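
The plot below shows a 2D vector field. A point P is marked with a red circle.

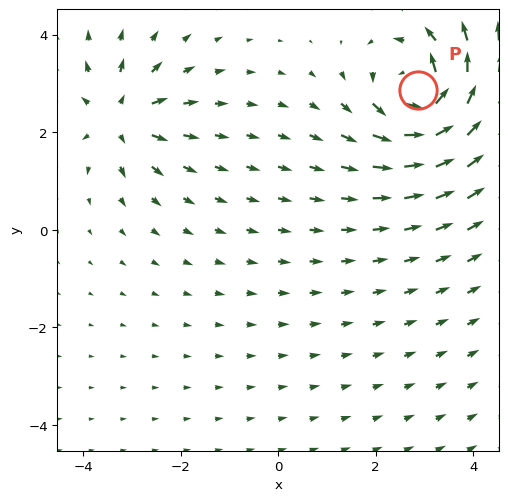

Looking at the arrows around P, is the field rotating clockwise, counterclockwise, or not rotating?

Near P at (2.9, 2.9) the arrows circulate counterclockwise. The curl (z-component) there is about +6; positive curl means counterclockwise rotation.

counterclockwise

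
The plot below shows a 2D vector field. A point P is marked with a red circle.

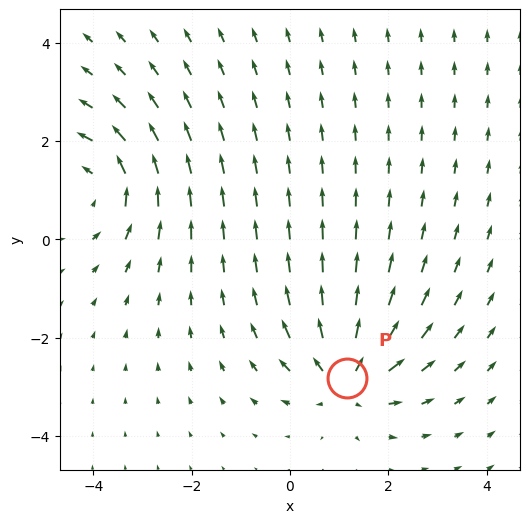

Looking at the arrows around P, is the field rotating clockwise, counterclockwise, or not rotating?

Near P at (1.2, -2.8) the arrows show no circulation. The curl there is ≈0.

not rotating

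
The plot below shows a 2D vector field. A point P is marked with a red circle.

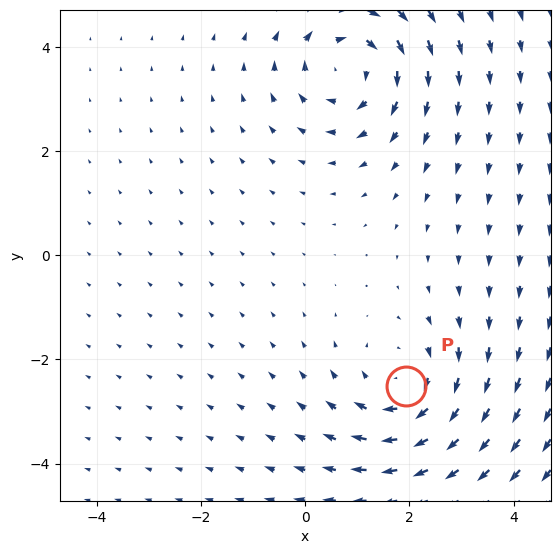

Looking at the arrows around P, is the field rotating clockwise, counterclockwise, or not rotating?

Near P at (1.9, -2.5) the arrows circulate clockwise. The curl (z-component) there is about -3; negative curl means clockwise rotation.

clockwise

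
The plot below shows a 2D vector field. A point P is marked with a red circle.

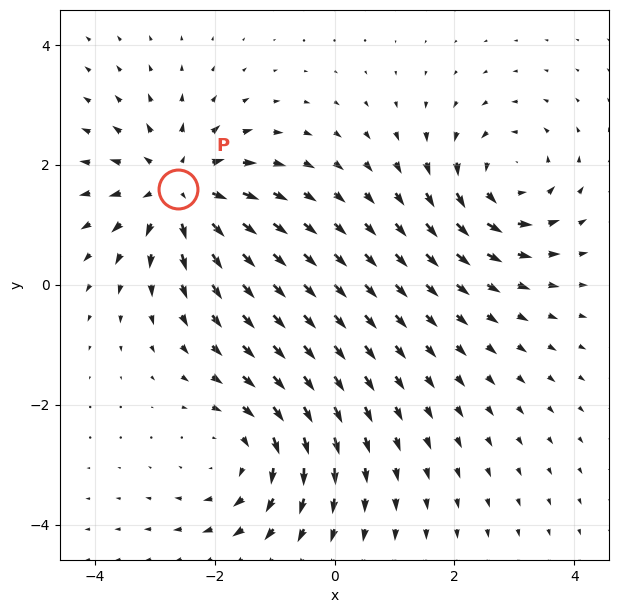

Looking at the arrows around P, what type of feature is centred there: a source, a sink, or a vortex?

source

At P (-2.6, 1.6) the arrows spread outward. Divergence about +5, curl ≈0 — positive divergence with near-zero curl is a source.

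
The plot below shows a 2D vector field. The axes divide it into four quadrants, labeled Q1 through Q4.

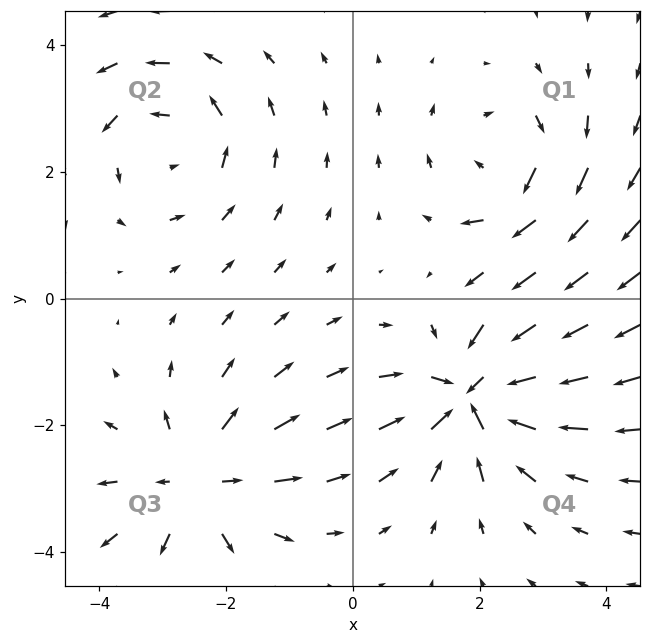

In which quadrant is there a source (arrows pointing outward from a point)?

Q3

The source sits at approximately (-2.5, -2.9), which lies in quadrant Q3. The divergence there is about +4, positive as expected for a source.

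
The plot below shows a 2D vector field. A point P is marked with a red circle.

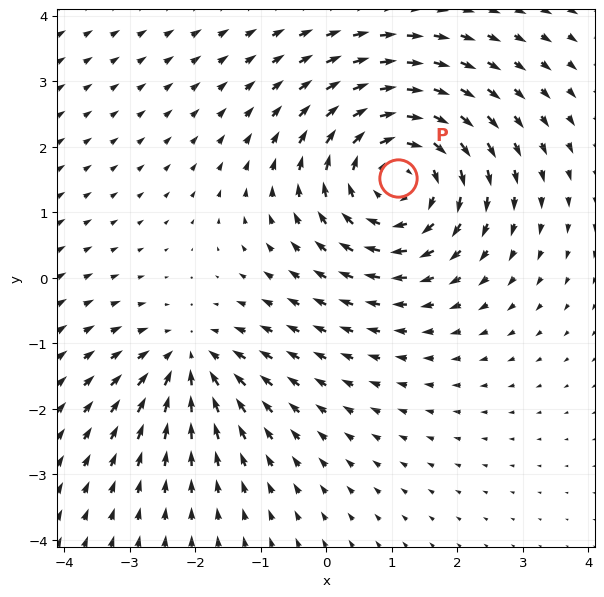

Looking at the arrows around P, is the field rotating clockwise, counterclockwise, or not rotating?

clockwise

Near P at (1.1, 1.5) the arrows circulate clockwise. The curl (z-component) there is about -4; negative curl means clockwise rotation.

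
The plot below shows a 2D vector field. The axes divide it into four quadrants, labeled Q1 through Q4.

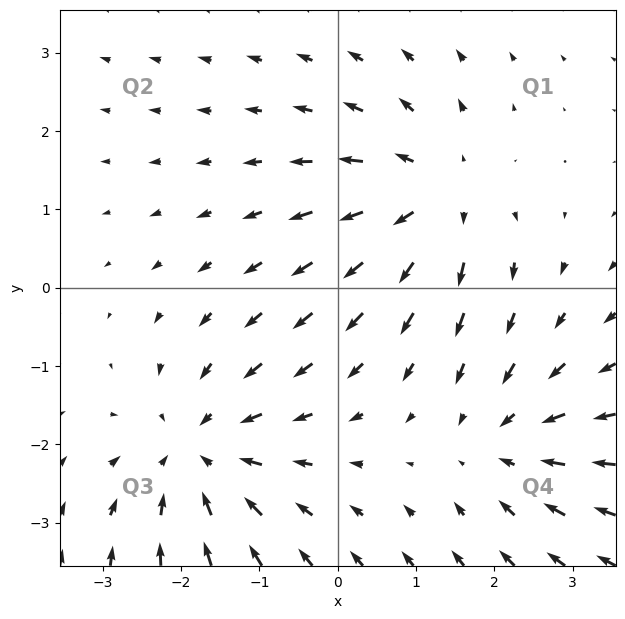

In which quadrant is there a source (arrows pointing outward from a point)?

Q1

The source sits at approximately (1.2, 1.2), which lies in quadrant Q1. The divergence there is about +4, positive as expected for a source.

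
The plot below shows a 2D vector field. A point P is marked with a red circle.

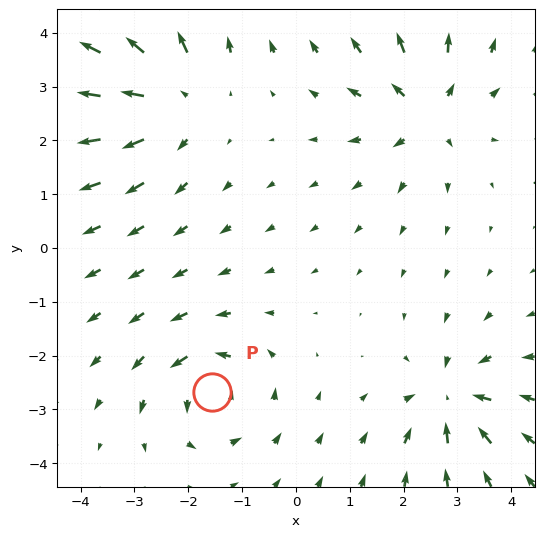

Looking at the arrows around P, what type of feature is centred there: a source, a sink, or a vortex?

At P (-1.6, -2.7) the arrows circulate counterclockwise. Divergence ≈0, curl about +4 — near-zero divergence with nonzero curl is a vortex.

vortex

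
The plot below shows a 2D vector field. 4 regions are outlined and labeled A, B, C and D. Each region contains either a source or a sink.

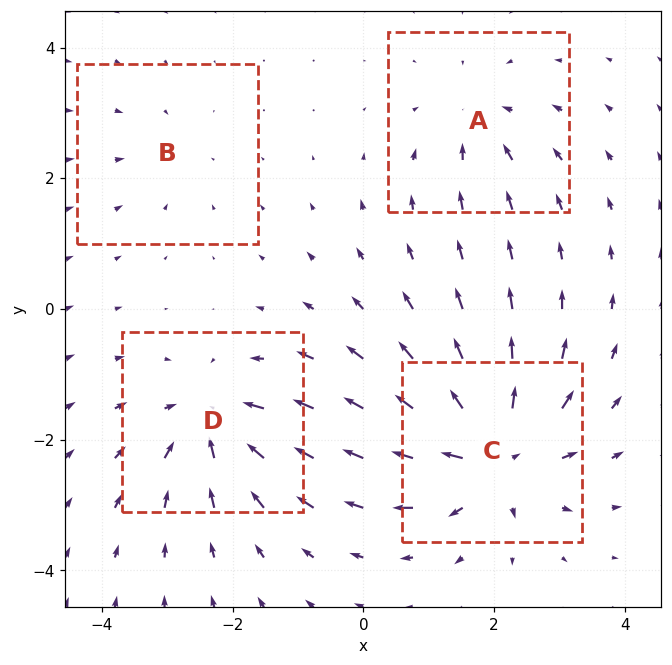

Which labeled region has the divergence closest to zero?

B

Divergence at each region's feature centre — A: about -4, B: about -2, C: about +8, D: about -6. Region B is closest to zero.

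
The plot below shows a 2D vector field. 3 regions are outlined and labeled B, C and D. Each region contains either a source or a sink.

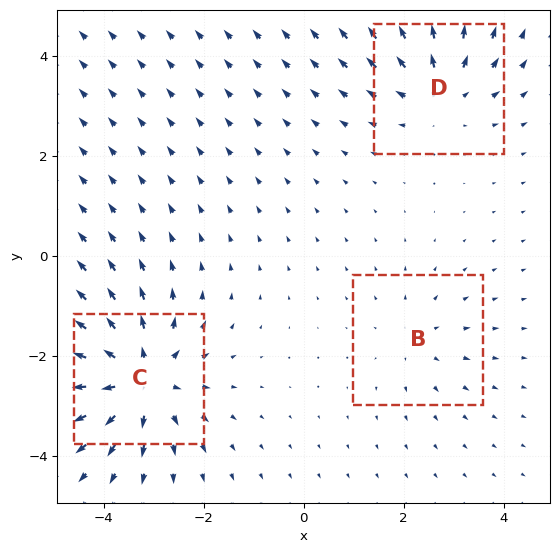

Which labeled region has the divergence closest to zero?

B

Divergence at each region's feature centre — B: about +2, C: about +5, D: about +3. Region B is closest to zero.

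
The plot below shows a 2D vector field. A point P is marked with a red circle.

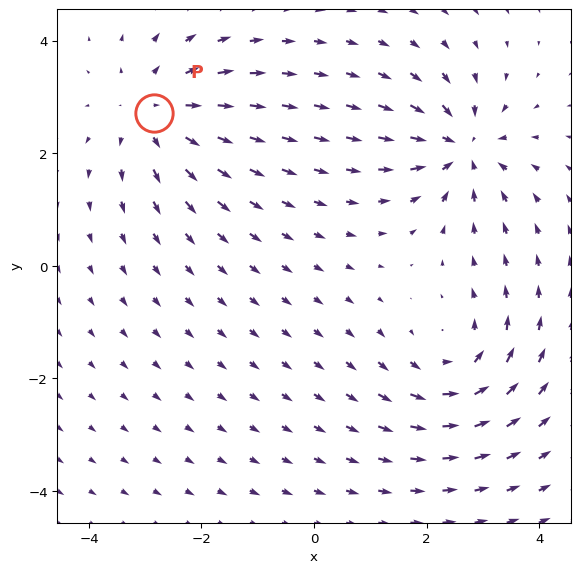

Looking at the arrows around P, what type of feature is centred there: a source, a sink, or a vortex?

At P (-2.8, 2.7) the arrows spread outward. Divergence about +4, curl ≈0 — positive divergence with near-zero curl is a source.

source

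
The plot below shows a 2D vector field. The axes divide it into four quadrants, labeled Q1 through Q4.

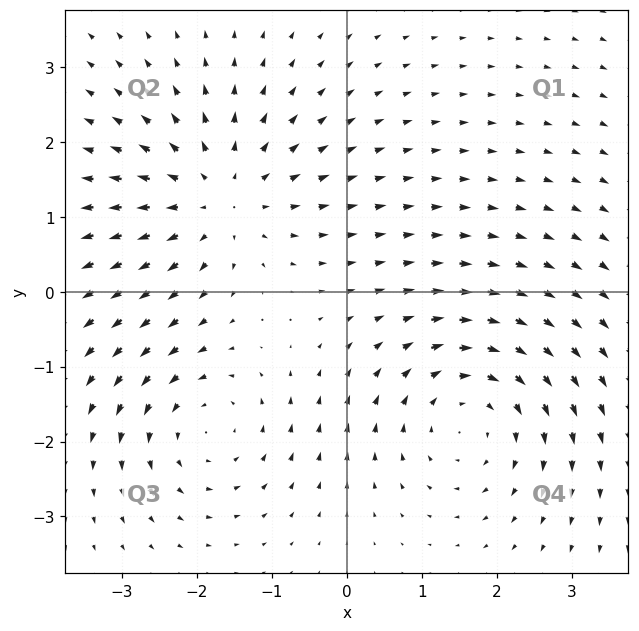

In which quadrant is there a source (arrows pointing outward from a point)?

Q2

The source sits at approximately (-1.7, 1.3), which lies in quadrant Q2. The divergence there is about +4, positive as expected for a source.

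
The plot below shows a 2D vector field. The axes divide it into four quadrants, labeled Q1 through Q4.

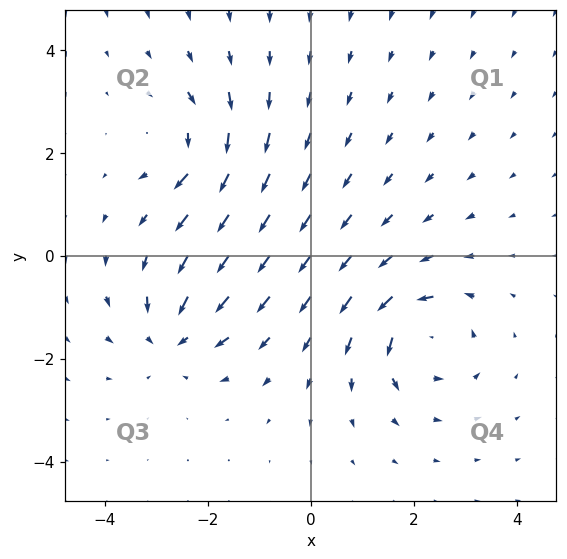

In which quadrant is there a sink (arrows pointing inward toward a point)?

Q3

The sink sits at approximately (-2.7, -1.6), which lies in quadrant Q3. The divergence there is about -5, negative as expected for a sink.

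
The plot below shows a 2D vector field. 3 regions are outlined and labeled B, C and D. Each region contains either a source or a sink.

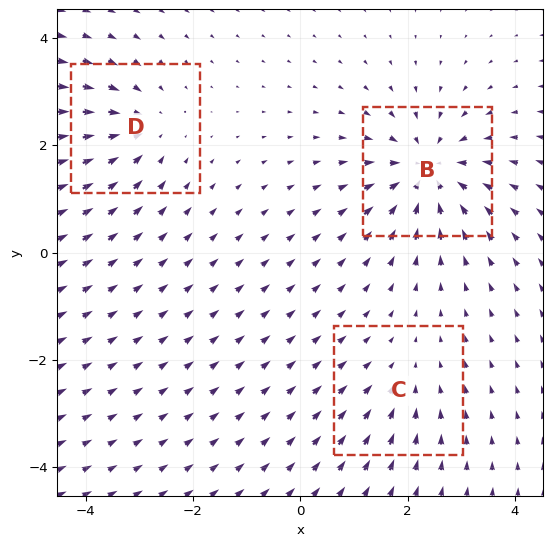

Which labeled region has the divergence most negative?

Divergence at each region's feature centre — B: about -5, C: about -2, D: about -3. Region B is most negative.

B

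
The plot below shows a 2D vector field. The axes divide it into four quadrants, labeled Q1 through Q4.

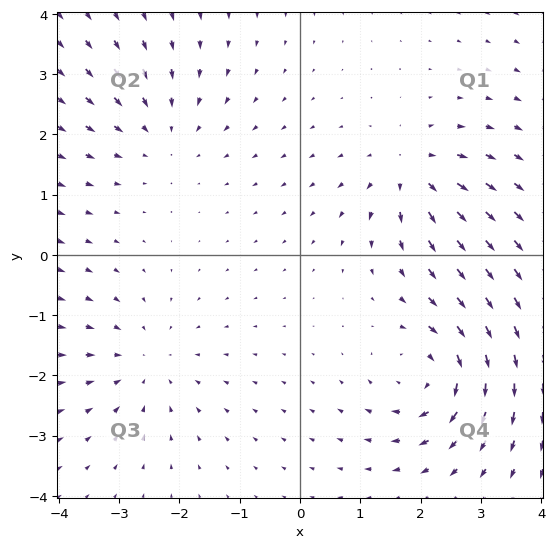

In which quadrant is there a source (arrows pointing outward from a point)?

The source sits at approximately (1.9, 1.4), which lies in quadrant Q1. The divergence there is about +4, positive as expected for a source.

Q1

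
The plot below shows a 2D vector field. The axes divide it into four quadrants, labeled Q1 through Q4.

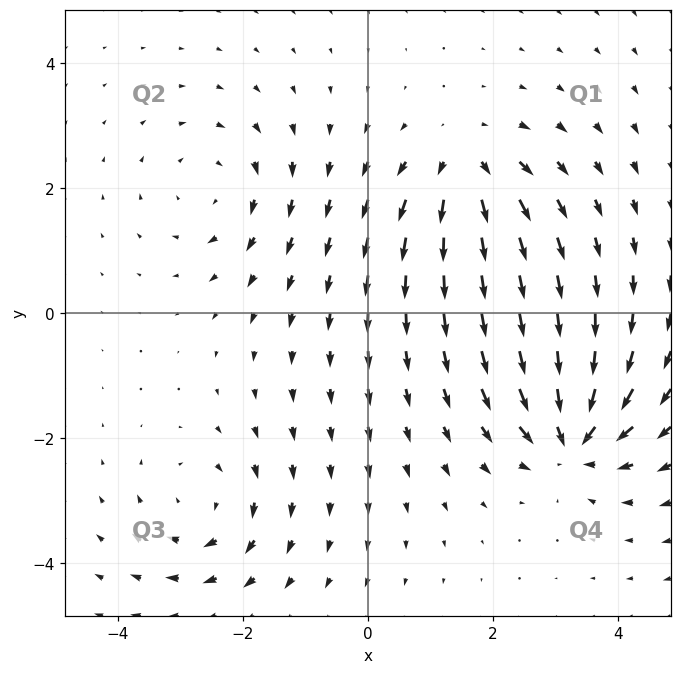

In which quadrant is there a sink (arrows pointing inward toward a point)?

Q4

The sink sits at approximately (3.3, -2.0), which lies in quadrant Q4. The divergence there is about -6, negative as expected for a sink.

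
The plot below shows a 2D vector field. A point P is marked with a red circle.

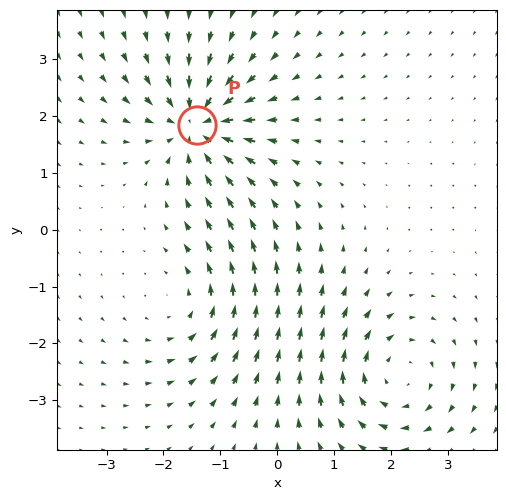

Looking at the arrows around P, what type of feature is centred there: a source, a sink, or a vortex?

sink

At P (-1.4, 1.8) the arrows converge inward. Divergence about -7, curl ≈0 — negative divergence with near-zero curl is a sink.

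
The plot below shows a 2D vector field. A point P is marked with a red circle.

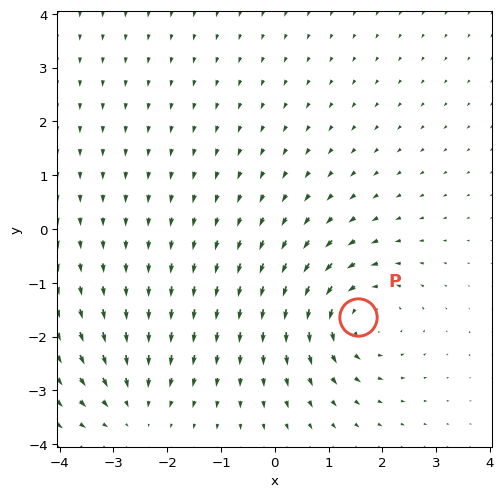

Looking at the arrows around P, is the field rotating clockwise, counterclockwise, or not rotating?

counterclockwise

Near P at (1.5, -1.6) the arrows circulate counterclockwise. The curl (z-component) there is about +5; positive curl means counterclockwise rotation.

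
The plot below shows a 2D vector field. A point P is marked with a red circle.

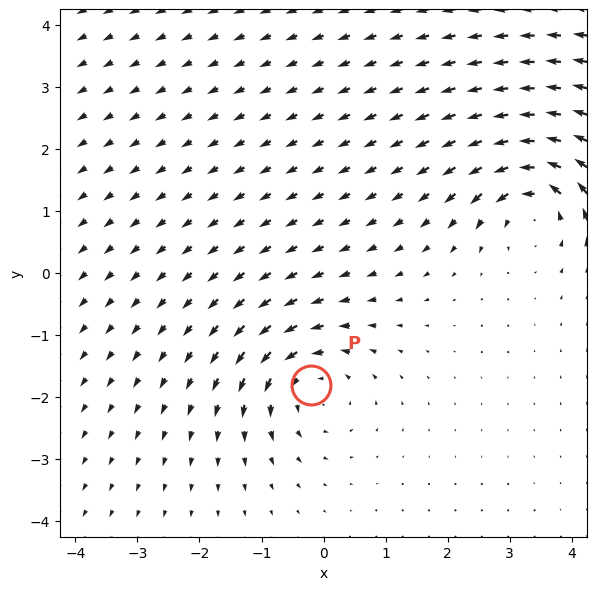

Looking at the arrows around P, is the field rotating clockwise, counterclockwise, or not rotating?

Near P at (-0.2, -1.8) the arrows circulate counterclockwise. The curl (z-component) there is about +4; positive curl means counterclockwise rotation.

counterclockwise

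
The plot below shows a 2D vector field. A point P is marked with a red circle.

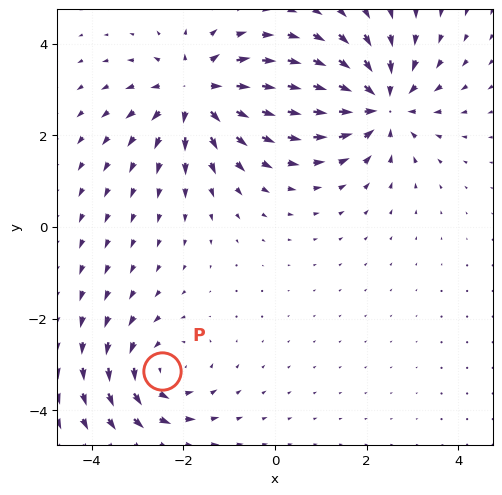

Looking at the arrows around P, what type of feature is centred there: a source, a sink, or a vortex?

At P (-2.5, -3.1) the arrows circulate counterclockwise. Divergence ≈0, curl about +3 — near-zero divergence with nonzero curl is a vortex.

vortex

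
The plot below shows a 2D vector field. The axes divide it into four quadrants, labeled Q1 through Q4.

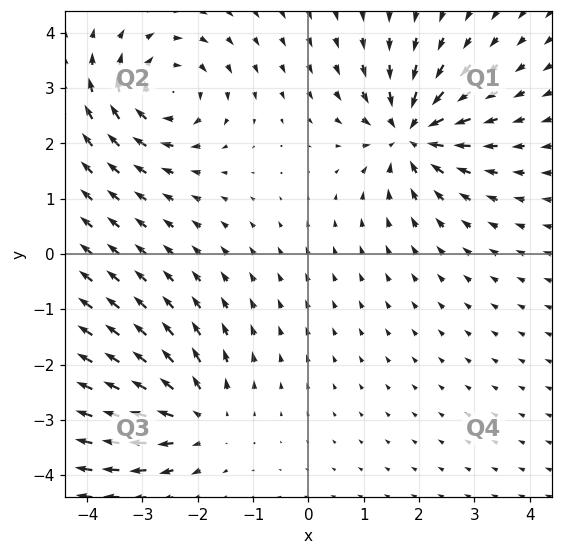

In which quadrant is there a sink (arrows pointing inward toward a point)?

Q1

The sink sits at approximately (1.9, 2.2), which lies in quadrant Q1. The divergence there is about -6, negative as expected for a sink.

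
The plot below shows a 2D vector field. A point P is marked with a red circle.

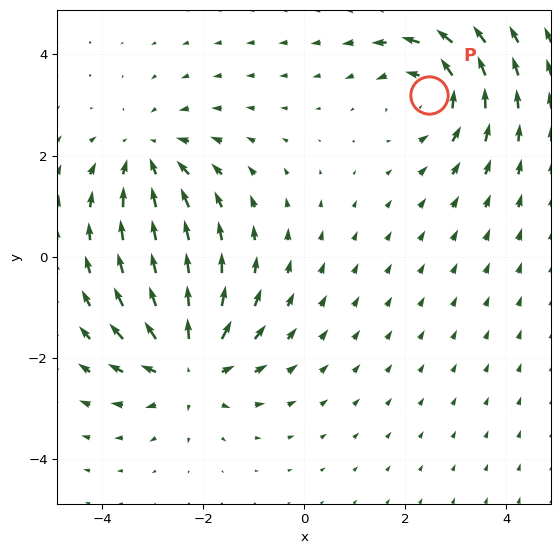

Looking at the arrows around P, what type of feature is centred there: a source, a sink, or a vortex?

At P (2.5, 3.2) the arrows circulate counterclockwise. Divergence ≈0, curl about +5 — near-zero divergence with nonzero curl is a vortex.

vortex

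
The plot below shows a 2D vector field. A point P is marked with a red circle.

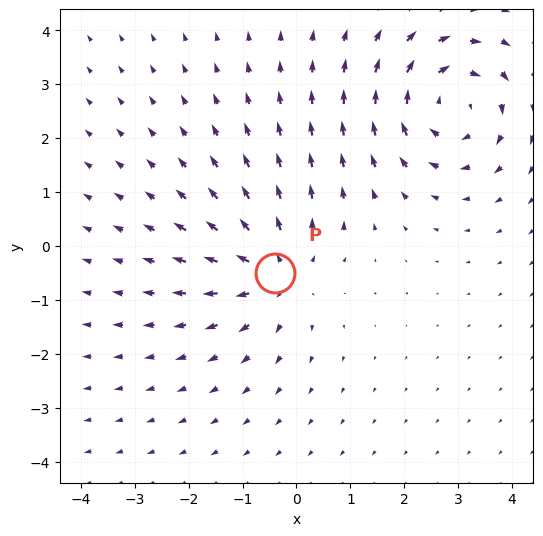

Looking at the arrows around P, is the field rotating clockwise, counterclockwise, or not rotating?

Near P at (-0.4, -0.5) the arrows show no circulation. The curl there is ≈0.

not rotating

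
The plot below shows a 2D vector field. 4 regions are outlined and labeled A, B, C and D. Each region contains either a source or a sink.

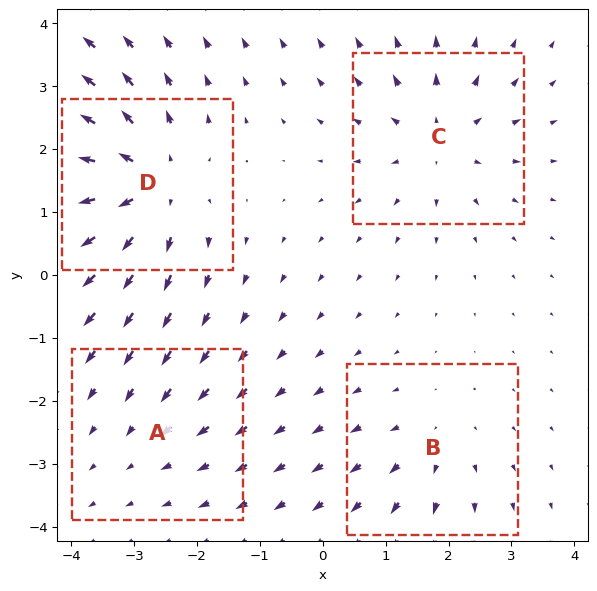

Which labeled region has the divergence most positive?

Divergence at each region's feature centre — A: about -2, B: about +3, C: about +4, D: about +6. Region D is most positive.

D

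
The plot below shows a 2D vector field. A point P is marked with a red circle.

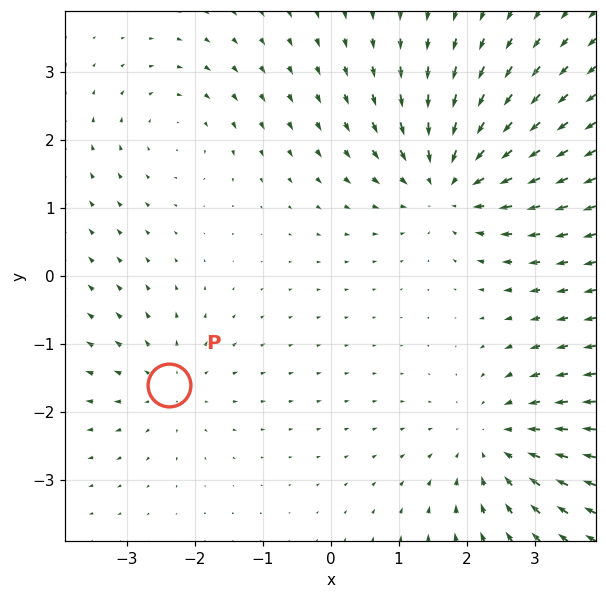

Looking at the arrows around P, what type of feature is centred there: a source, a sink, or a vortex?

source

At P (-2.4, -1.6) the arrows spread outward. Divergence about +3, curl ≈0 — positive divergence with near-zero curl is a source.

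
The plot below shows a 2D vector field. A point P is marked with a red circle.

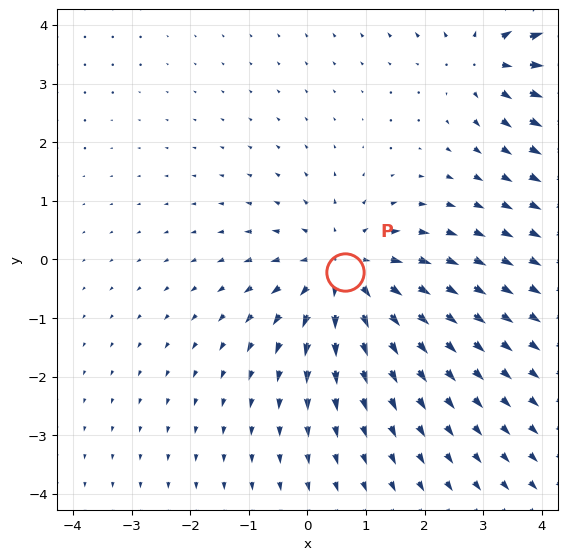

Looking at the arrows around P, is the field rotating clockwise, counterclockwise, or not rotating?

Near P at (0.6, -0.2) the arrows show no circulation. The curl there is ≈0.

not rotating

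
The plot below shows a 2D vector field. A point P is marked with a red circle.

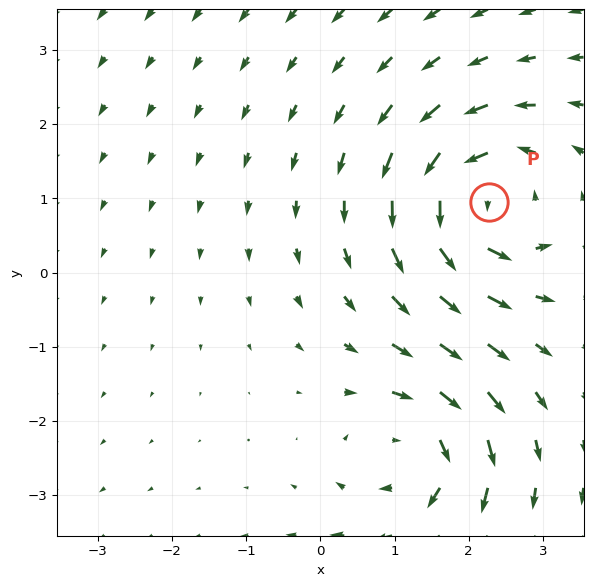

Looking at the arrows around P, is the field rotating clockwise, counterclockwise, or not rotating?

Near P at (2.3, 1.0) the arrows circulate counterclockwise. The curl (z-component) there is about +5; positive curl means counterclockwise rotation.

counterclockwise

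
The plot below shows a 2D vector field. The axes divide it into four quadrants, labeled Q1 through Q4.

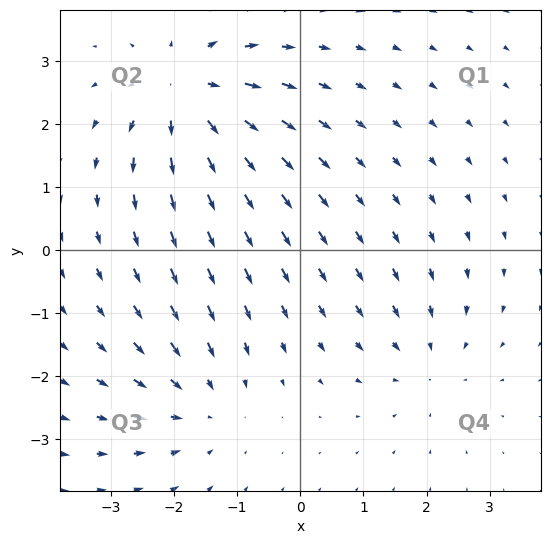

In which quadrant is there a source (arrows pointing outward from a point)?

The source sits at approximately (-1.8, 2.5), which lies in quadrant Q2. The divergence there is about +4, positive as expected for a source.

Q2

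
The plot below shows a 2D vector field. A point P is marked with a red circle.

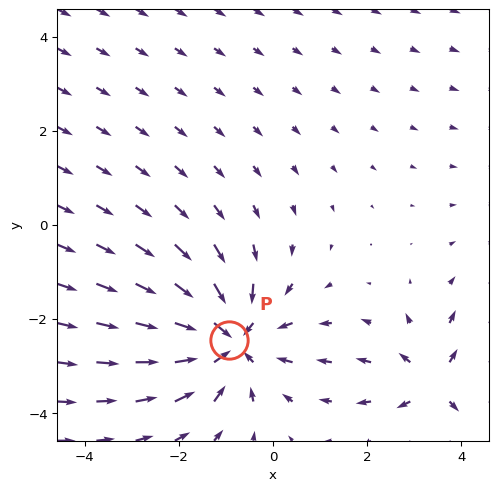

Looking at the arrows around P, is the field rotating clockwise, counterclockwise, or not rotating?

not rotating

Near P at (-0.9, -2.4) the arrows show no circulation. The curl there is ≈0.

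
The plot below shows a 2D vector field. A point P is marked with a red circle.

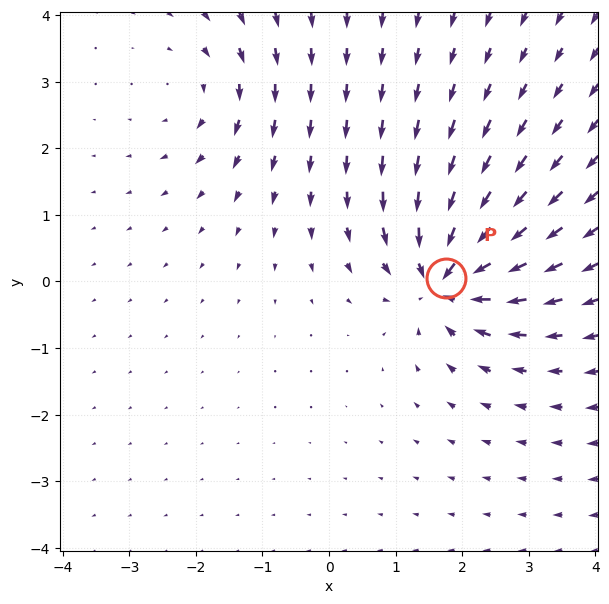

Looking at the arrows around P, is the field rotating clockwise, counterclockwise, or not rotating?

not rotating

Near P at (1.8, 0.1) the arrows show no circulation. The curl there is ≈0.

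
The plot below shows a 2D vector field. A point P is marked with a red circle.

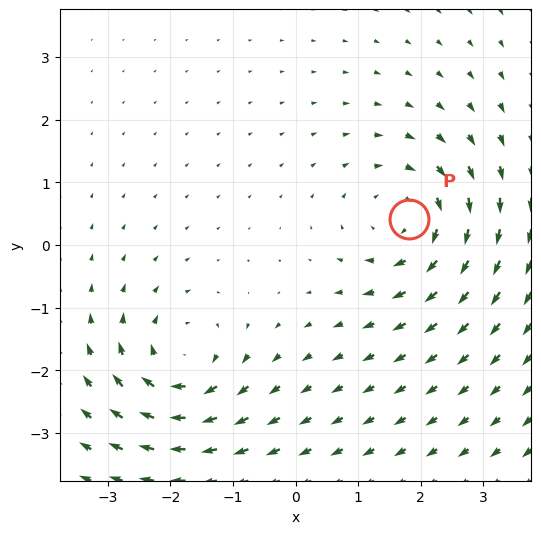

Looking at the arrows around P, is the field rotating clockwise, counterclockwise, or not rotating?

clockwise

Near P at (1.8, 0.4) the arrows circulate clockwise. The curl (z-component) there is about -4; negative curl means clockwise rotation.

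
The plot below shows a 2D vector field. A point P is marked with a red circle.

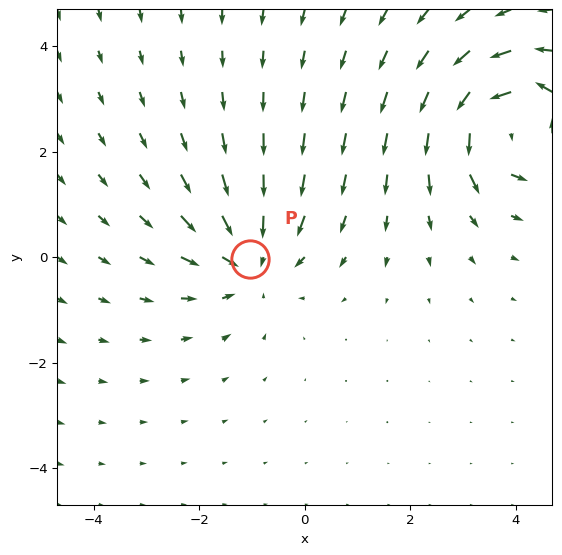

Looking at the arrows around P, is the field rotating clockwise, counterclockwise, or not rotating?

not rotating

Near P at (-1.0, -0.0) the arrows show no circulation. The curl there is ≈0.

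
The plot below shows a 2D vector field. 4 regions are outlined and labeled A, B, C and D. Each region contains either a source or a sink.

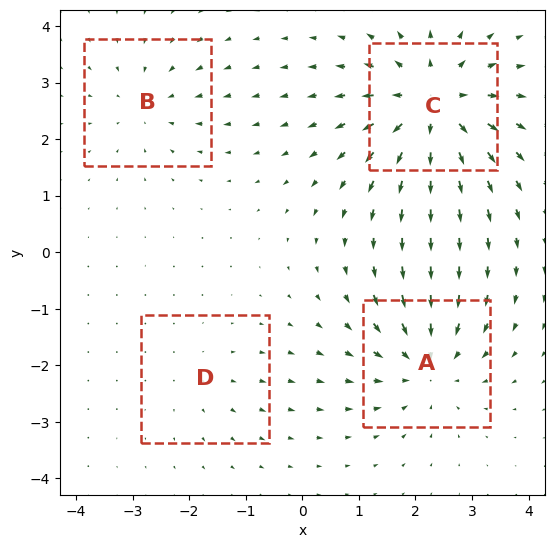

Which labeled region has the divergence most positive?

Divergence at each region's feature centre — A: about -5, B: about -3, C: about +7, D: about +2. Region C is most positive.

C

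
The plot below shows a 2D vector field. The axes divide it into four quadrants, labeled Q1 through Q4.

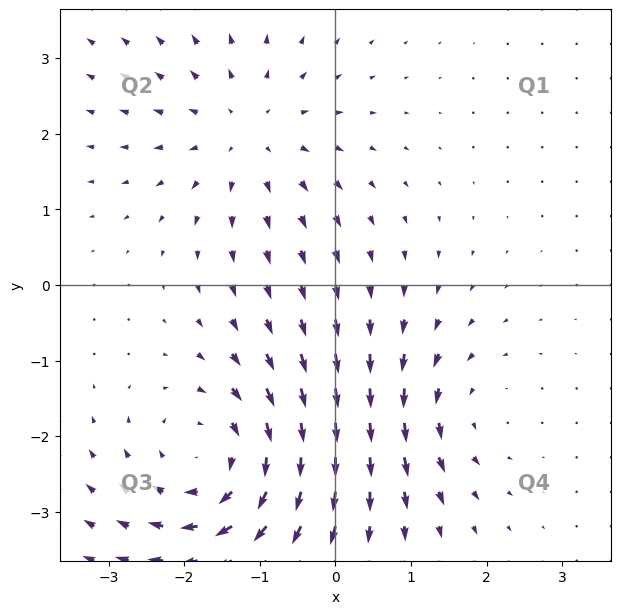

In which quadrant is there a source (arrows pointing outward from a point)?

The source sits at approximately (-1.2, 2.0), which lies in quadrant Q2. The divergence there is about +3, positive as expected for a source.

Q2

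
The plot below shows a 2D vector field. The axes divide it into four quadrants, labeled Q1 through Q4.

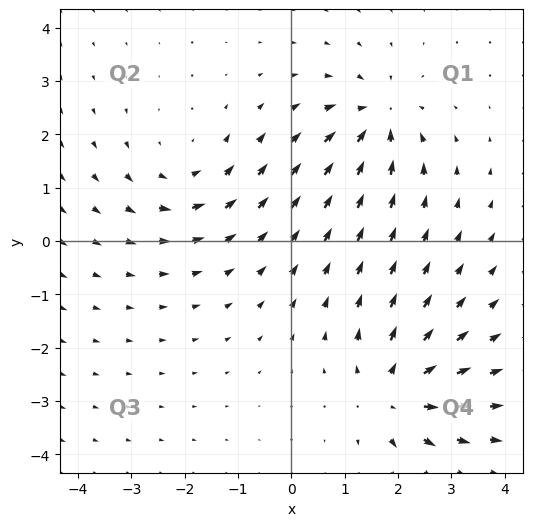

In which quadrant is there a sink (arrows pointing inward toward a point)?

The sink sits at approximately (1.6, 2.3), which lies in quadrant Q1. The divergence there is about -5, negative as expected for a sink.

Q1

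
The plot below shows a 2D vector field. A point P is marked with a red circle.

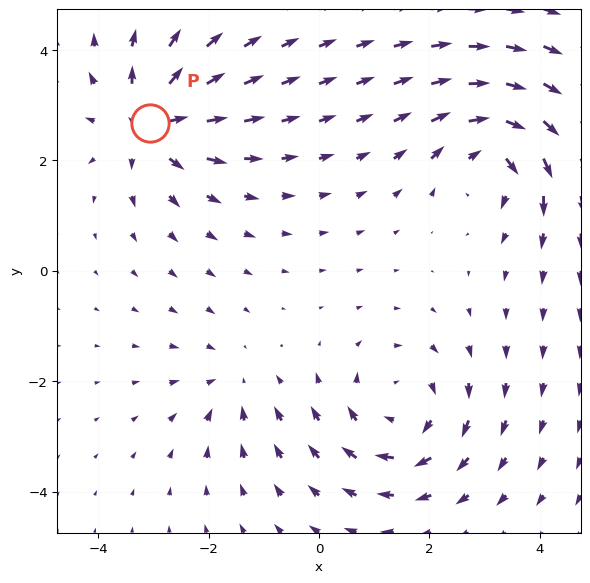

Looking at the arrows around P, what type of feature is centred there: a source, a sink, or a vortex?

At P (-3.1, 2.7) the arrows spread outward. Divergence about +6, curl ≈0 — positive divergence with near-zero curl is a source.

source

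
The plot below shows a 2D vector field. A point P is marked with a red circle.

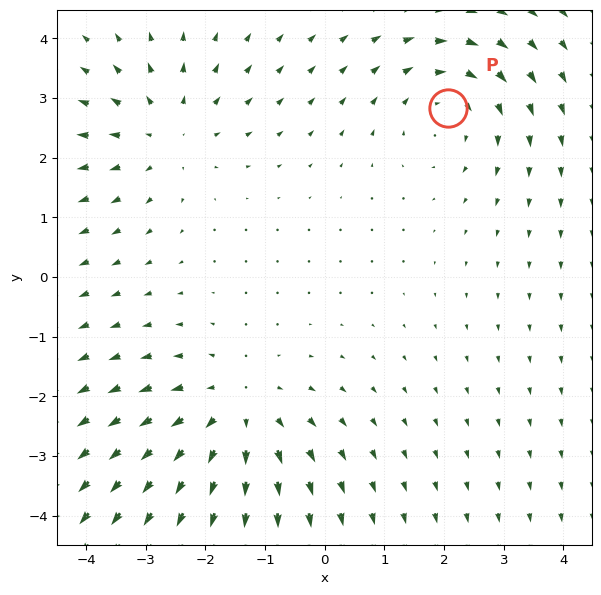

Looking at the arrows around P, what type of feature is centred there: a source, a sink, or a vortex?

vortex

At P (2.1, 2.8) the arrows circulate clockwise. Divergence ≈0, curl about -3 — near-zero divergence with nonzero curl is a vortex.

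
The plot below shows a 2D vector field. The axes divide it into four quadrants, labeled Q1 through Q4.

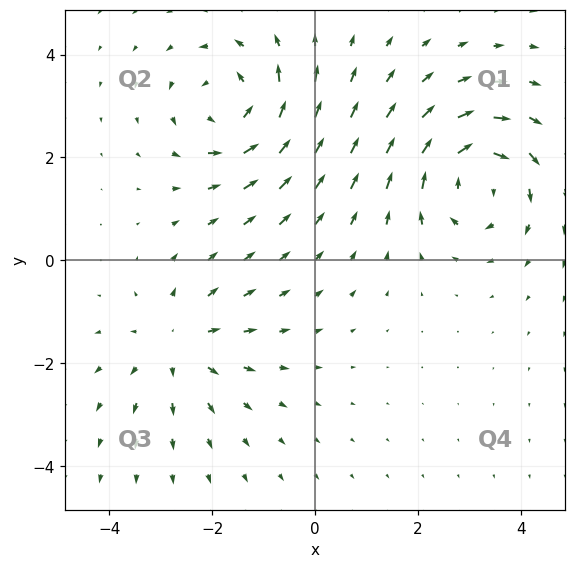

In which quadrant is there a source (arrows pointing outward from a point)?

Q3

The source sits at approximately (-2.7, -1.6), which lies in quadrant Q3. The divergence there is about +3, positive as expected for a source.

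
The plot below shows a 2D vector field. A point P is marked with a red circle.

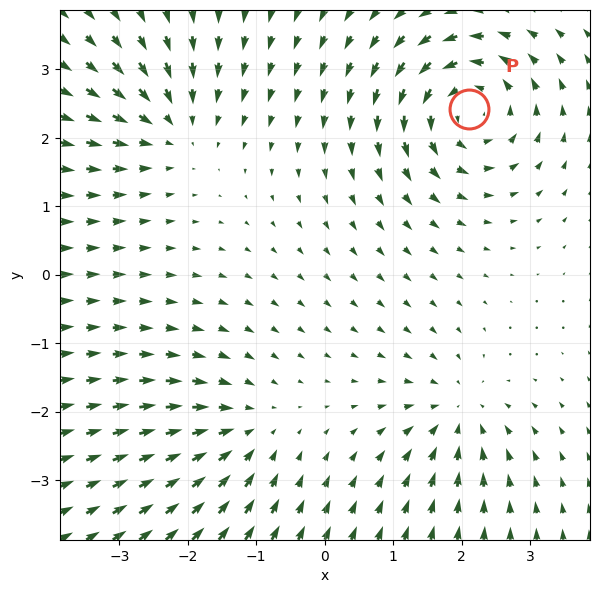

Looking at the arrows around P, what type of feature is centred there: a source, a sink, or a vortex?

At P (2.1, 2.4) the arrows circulate counterclockwise. Divergence ≈0, curl about +6 — near-zero divergence with nonzero curl is a vortex.

vortex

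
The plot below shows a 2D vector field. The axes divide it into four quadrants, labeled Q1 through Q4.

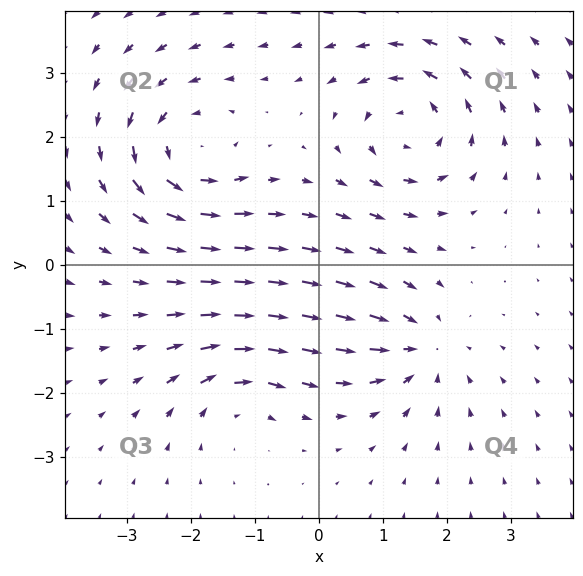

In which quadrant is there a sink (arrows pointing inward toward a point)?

The sink sits at approximately (1.6, -1.3), which lies in quadrant Q4. The divergence there is about -5, negative as expected for a sink.

Q4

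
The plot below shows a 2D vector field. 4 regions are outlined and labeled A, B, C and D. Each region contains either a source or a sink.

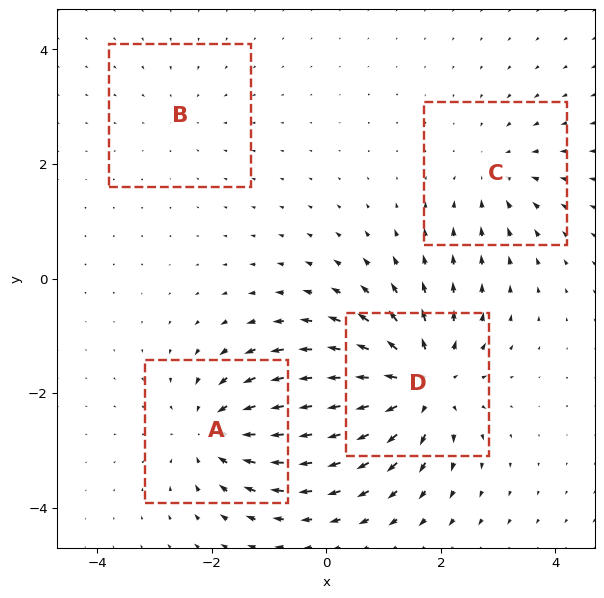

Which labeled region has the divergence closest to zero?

Divergence at each region's feature centre — A: about -5, B: about -2, C: about -3, D: about +7. Region B is closest to zero.

B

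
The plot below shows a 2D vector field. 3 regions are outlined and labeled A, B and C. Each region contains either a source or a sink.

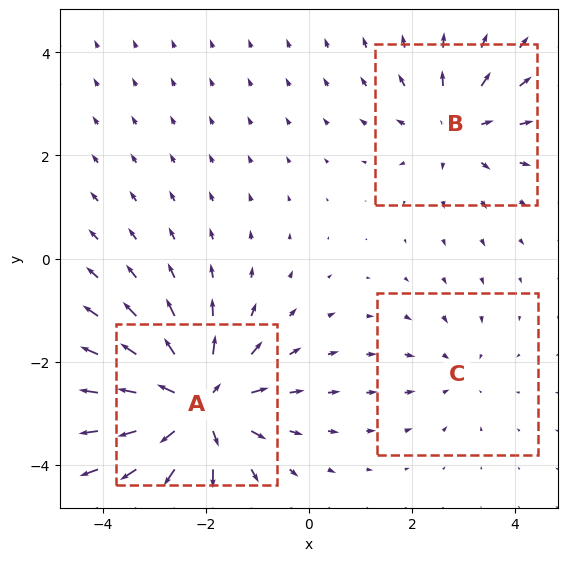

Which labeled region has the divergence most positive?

Divergence at each region's feature centre — A: about +5, B: about +3, C: about -2. Region A is most positive.

A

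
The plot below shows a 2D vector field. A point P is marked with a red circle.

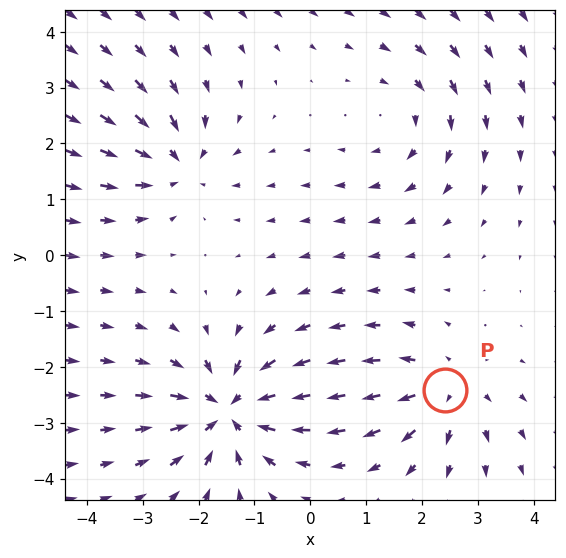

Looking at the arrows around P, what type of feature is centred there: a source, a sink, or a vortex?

At P (2.4, -2.4) the arrows spread outward. Divergence about +4, curl ≈0 — positive divergence with near-zero curl is a source.

source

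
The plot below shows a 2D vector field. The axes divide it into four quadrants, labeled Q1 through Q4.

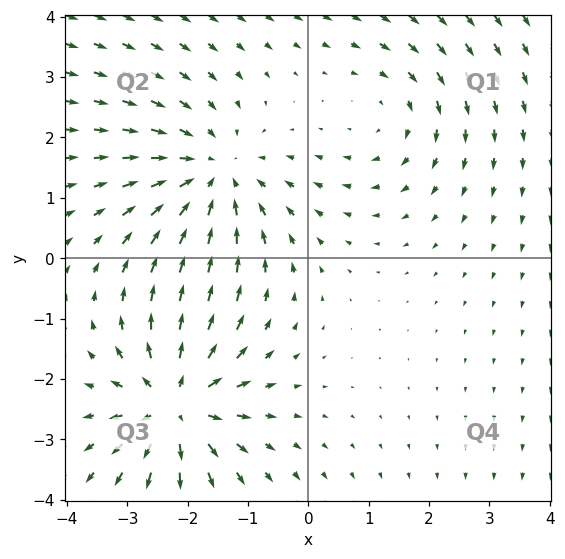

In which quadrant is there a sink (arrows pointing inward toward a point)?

Q2

The sink sits at approximately (-1.6, 1.4), which lies in quadrant Q2. The divergence there is about -4, negative as expected for a sink.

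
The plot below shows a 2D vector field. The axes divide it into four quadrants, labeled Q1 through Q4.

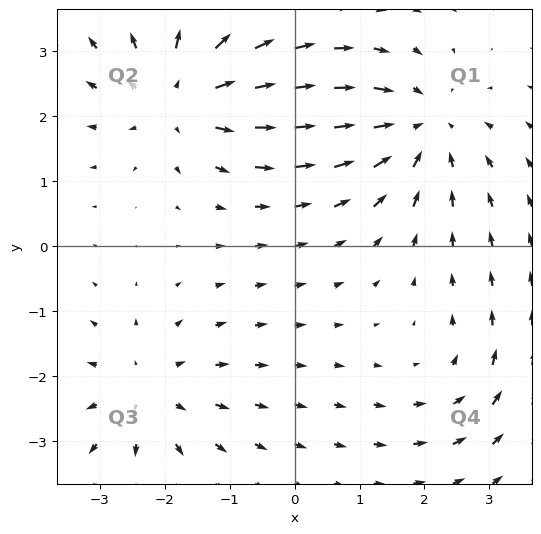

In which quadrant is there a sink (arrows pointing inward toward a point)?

The sink sits at approximately (1.9, 1.8), which lies in quadrant Q1. The divergence there is about -4, negative as expected for a sink.

Q1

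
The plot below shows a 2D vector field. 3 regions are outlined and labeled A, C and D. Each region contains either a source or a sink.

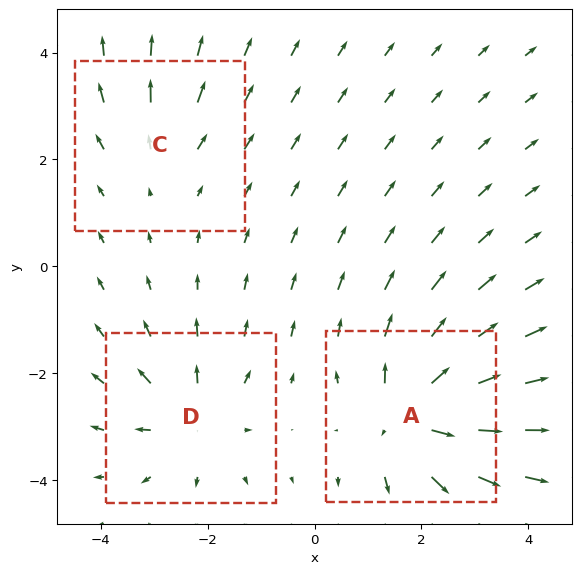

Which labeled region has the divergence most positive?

A

Divergence at each region's feature centre — A: about +6, C: about +2, D: about +4. Region A is most positive.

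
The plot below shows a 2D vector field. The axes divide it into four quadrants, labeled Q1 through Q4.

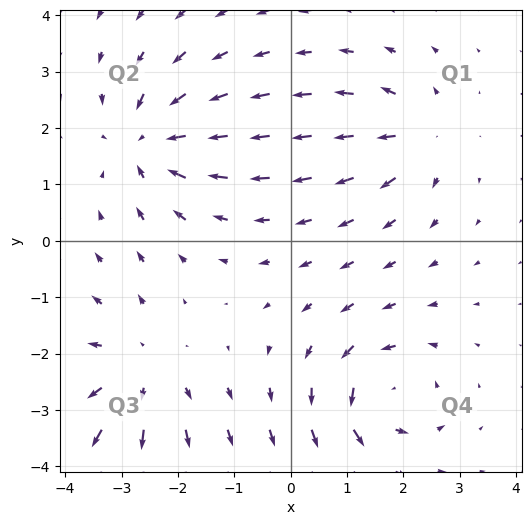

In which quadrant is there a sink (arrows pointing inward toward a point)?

Q2

The sink sits at approximately (-2.5, 1.7), which lies in quadrant Q2. The divergence there is about -6, negative as expected for a sink.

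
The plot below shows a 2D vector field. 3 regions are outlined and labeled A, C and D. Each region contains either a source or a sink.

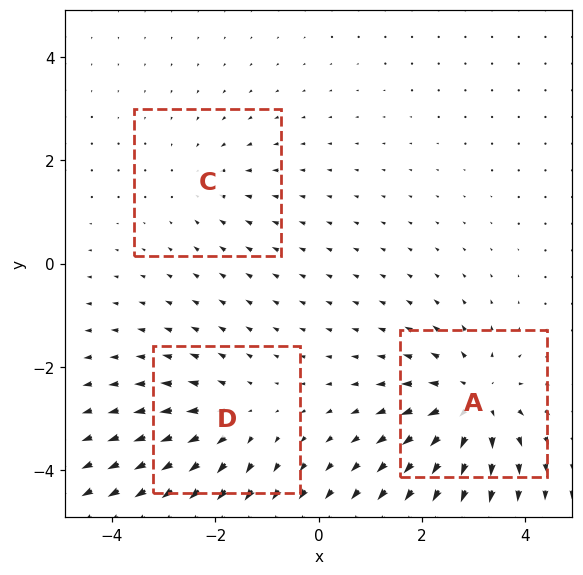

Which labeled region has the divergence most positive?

A

Divergence at each region's feature centre — A: about +4, C: about -2, D: about +3. Region A is most positive.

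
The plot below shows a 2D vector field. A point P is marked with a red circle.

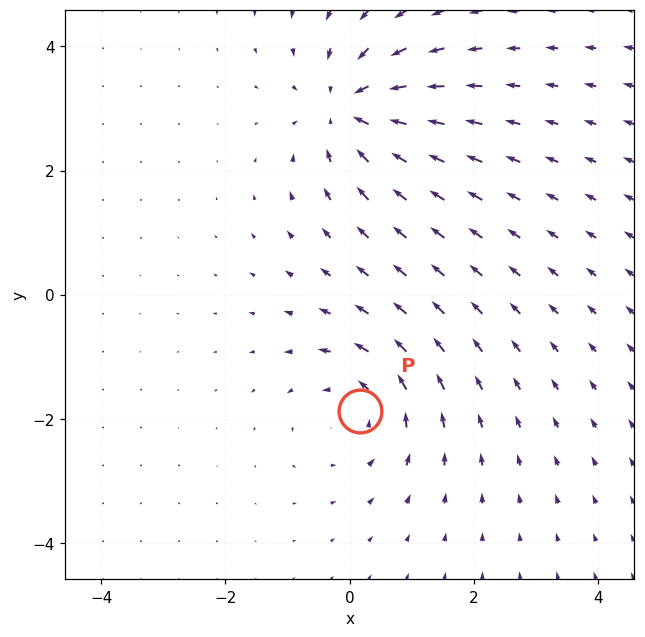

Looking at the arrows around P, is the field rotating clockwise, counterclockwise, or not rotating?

Near P at (0.2, -1.9) the arrows circulate counterclockwise. The curl (z-component) there is about +2; positive curl means counterclockwise rotation.

counterclockwise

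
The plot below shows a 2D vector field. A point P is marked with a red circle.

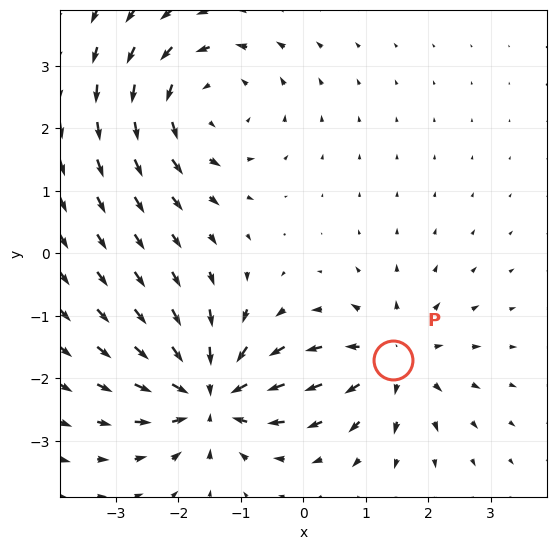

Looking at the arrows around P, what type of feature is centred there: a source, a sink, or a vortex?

At P (1.4, -1.7) the arrows spread outward. Divergence about +4, curl ≈0 — positive divergence with near-zero curl is a source.

source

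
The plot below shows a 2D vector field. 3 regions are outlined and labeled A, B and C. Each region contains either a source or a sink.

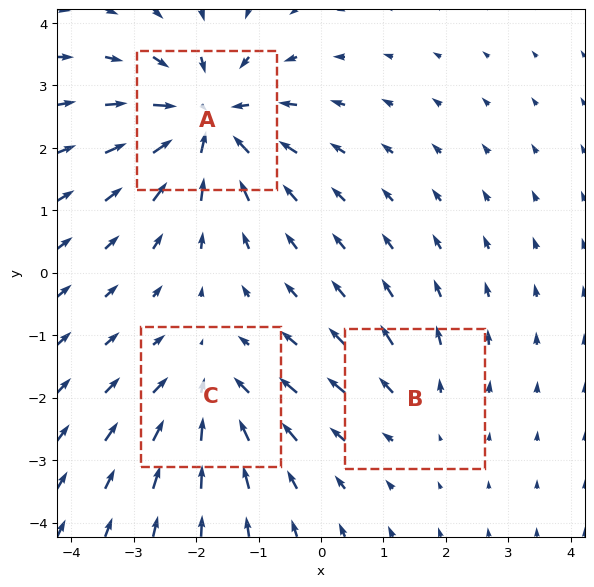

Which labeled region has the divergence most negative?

Divergence at each region's feature centre — A: about -5, B: about +2, C: about -3. Region A is most negative.

A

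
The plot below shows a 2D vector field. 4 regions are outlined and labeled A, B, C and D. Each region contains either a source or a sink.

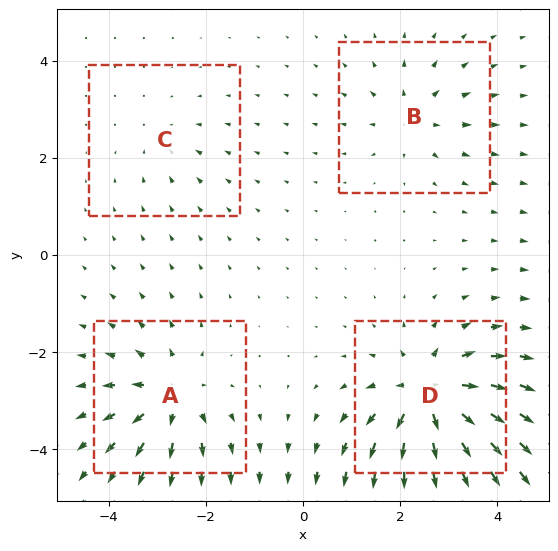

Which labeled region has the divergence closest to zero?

C

Divergence at each region's feature centre — A: about +6, B: about +4, C: about -2, D: about +9. Region C is closest to zero.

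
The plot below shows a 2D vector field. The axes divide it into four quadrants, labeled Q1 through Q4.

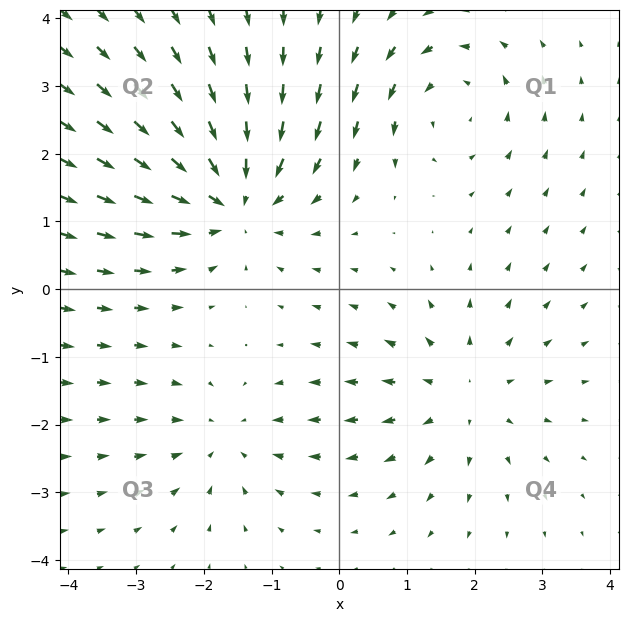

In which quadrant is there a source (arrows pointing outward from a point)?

The source sits at approximately (1.8, -1.5), which lies in quadrant Q4. The divergence there is about +3, positive as expected for a source.

Q4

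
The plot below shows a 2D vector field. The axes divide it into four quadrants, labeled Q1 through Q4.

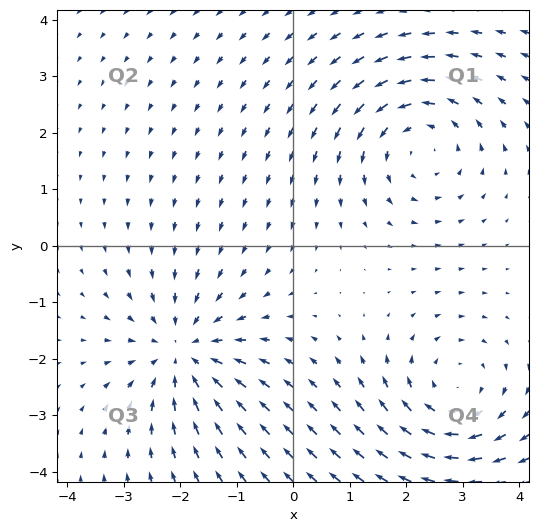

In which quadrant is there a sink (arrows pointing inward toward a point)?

The sink sits at approximately (-1.9, -1.9), which lies in quadrant Q3. The divergence there is about -3, negative as expected for a sink.

Q3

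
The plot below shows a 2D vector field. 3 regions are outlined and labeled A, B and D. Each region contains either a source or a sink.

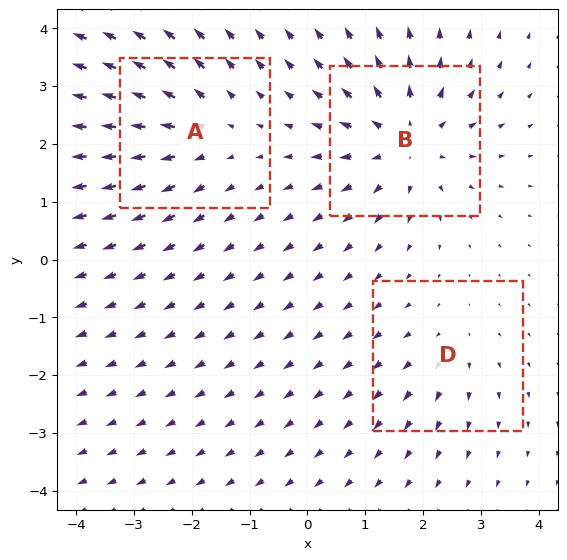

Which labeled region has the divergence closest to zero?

D

Divergence at each region's feature centre — A: about +3, B: about +4, D: about +2. Region D is closest to zero.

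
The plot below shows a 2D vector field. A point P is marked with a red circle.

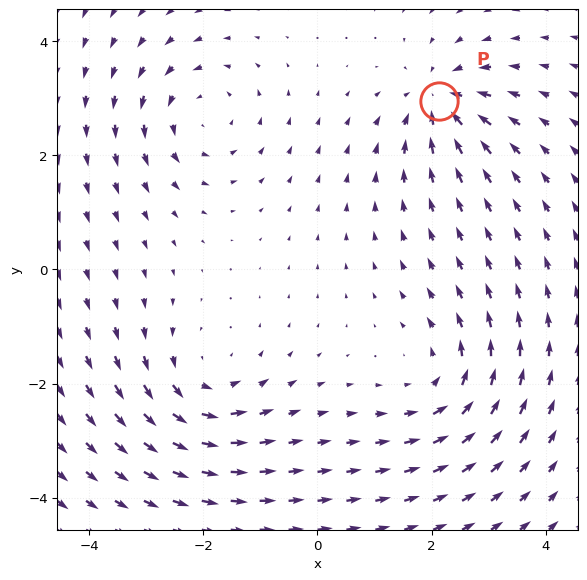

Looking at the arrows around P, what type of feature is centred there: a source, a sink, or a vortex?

sink

At P (2.1, 2.9) the arrows converge inward. Divergence about -5, curl ≈0 — negative divergence with near-zero curl is a sink.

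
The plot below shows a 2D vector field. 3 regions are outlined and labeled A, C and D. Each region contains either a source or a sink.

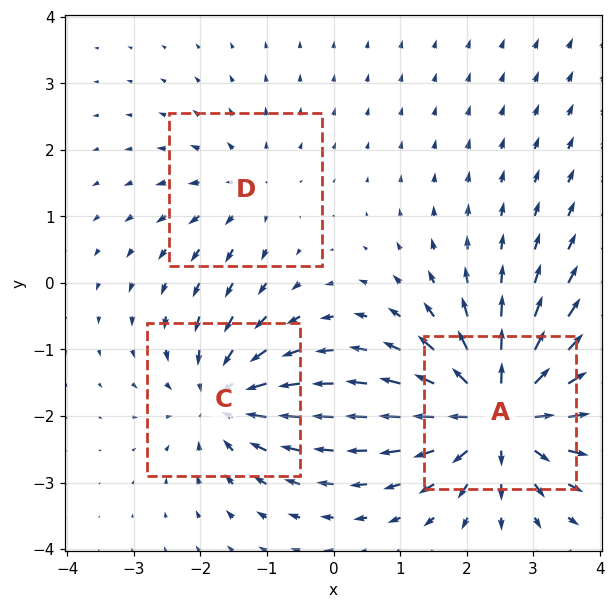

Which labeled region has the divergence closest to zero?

Divergence at each region's feature centre — A: about +6, C: about -4, D: about +2. Region D is closest to zero.

D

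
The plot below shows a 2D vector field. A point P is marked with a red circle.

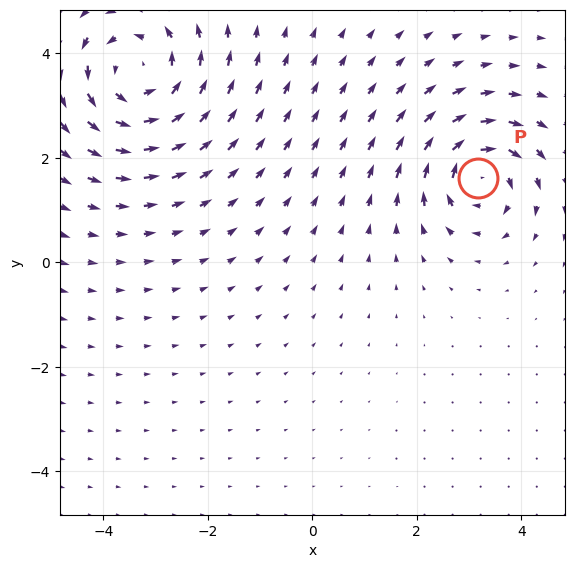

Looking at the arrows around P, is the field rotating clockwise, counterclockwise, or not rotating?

Near P at (3.2, 1.6) the arrows circulate clockwise. The curl (z-component) there is about -5; negative curl means clockwise rotation.

clockwise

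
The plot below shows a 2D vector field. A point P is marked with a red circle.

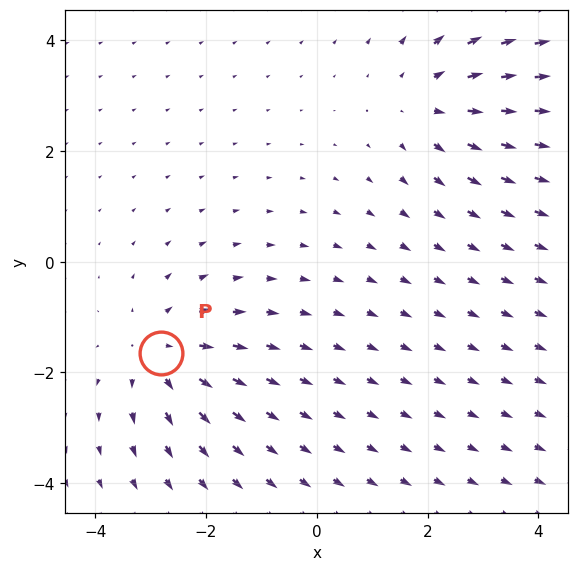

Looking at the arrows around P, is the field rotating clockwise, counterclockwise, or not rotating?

Near P at (-2.8, -1.6) the arrows show no circulation. The curl there is ≈0.

not rotating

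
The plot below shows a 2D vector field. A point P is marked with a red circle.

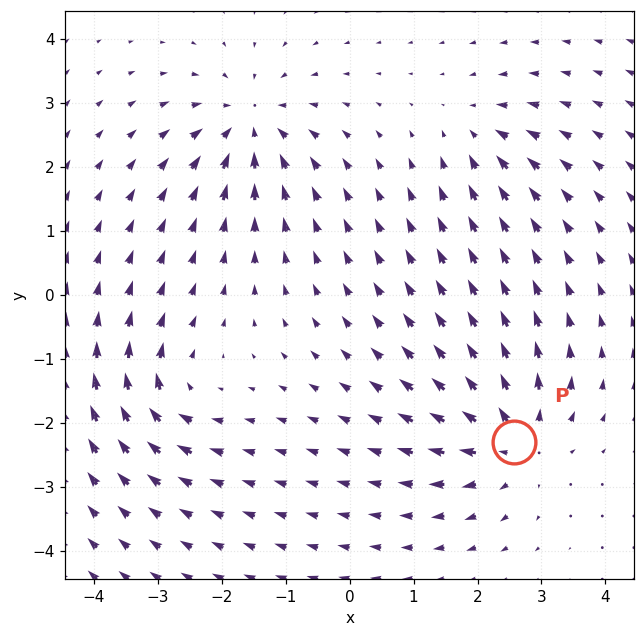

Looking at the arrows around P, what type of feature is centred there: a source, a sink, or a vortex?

At P (2.6, -2.3) the arrows spread outward. Divergence about +6, curl ≈0 — positive divergence with near-zero curl is a source.

source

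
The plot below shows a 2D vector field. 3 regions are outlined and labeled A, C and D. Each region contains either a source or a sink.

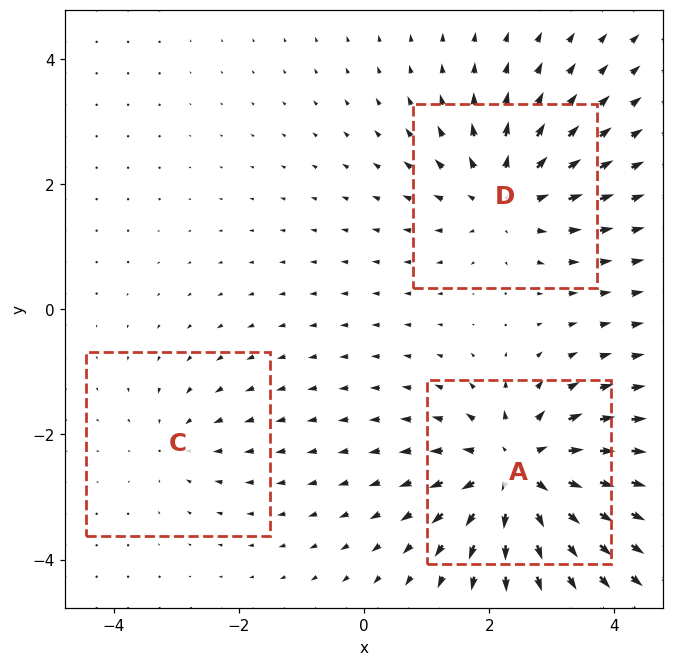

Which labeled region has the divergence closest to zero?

C

Divergence at each region's feature centre — A: about +5, C: about -2, D: about +4. Region C is closest to zero.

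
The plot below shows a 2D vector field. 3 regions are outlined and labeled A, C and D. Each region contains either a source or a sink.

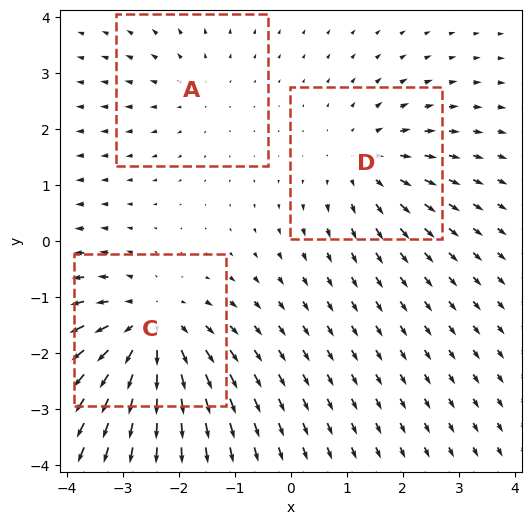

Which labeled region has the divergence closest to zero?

Divergence at each region's feature centre — A: about +2, C: about +5, D: about +3. Region A is closest to zero.

A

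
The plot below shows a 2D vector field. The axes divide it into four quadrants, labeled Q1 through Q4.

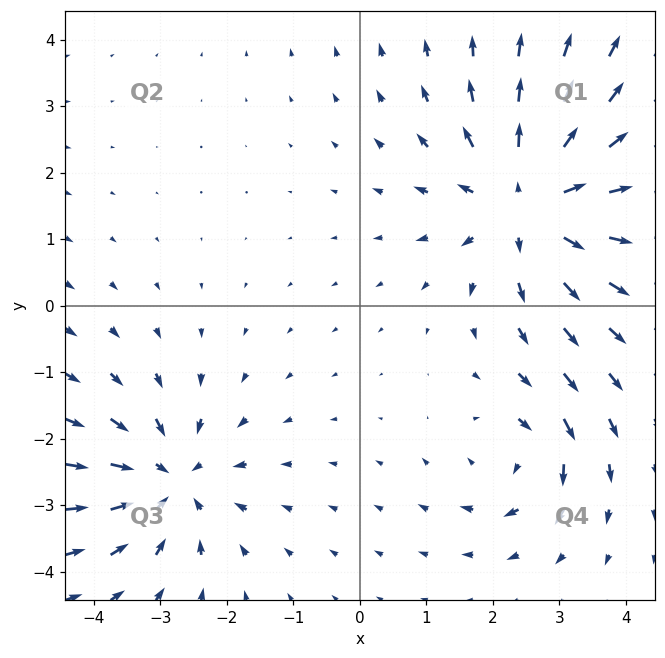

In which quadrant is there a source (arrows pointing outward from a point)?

Q1

The source sits at approximately (2.6, 1.6), which lies in quadrant Q1. The divergence there is about +4, positive as expected for a source.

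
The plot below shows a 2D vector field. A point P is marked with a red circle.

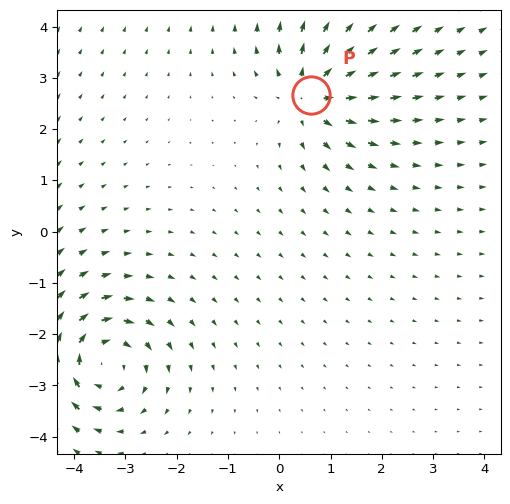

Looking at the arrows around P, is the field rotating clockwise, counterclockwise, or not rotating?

Near P at (0.6, 2.7) the arrows show no circulation. The curl there is ≈0.

not rotating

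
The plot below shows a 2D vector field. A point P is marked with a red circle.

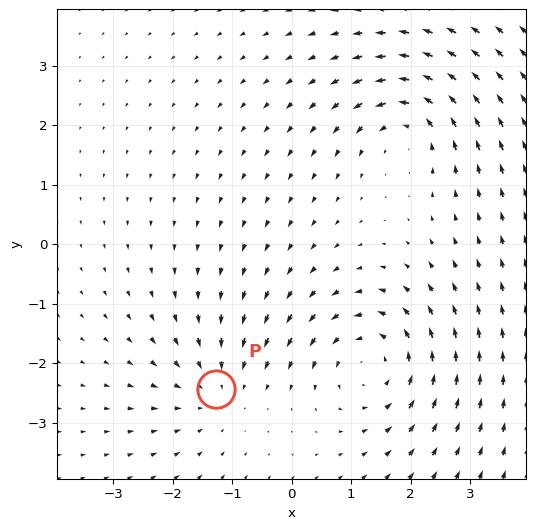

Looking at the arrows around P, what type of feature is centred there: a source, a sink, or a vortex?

At P (-1.3, -2.4) the arrows converge inward. Divergence about -3, curl ≈0 — negative divergence with near-zero curl is a sink.

sink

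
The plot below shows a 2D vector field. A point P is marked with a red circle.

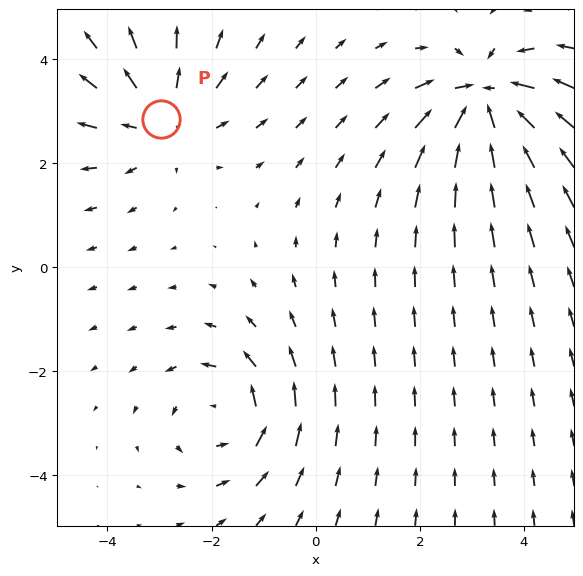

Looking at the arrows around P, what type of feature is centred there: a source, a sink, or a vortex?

At P (-3.0, 2.8) the arrows spread outward. Divergence about +3, curl ≈0 — positive divergence with near-zero curl is a source.

source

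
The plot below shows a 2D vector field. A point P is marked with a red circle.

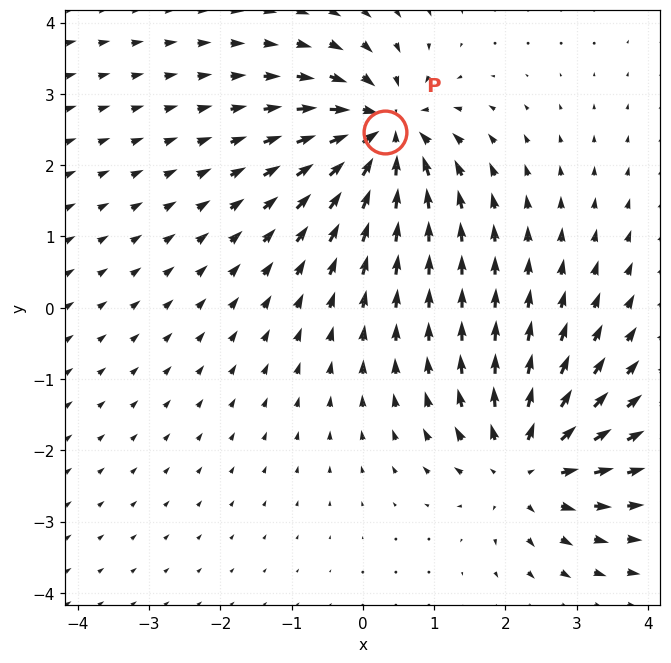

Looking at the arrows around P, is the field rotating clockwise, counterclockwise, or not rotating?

not rotating

Near P at (0.3, 2.5) the arrows show no circulation. The curl there is ≈0.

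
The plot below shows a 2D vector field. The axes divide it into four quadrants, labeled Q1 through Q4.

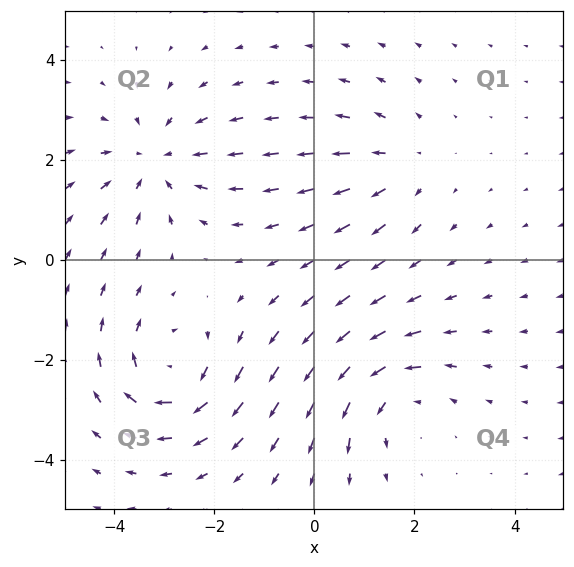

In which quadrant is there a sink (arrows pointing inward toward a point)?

The sink sits at approximately (-3.2, 2.0), which lies in quadrant Q2. The divergence there is about -3, negative as expected for a sink.

Q2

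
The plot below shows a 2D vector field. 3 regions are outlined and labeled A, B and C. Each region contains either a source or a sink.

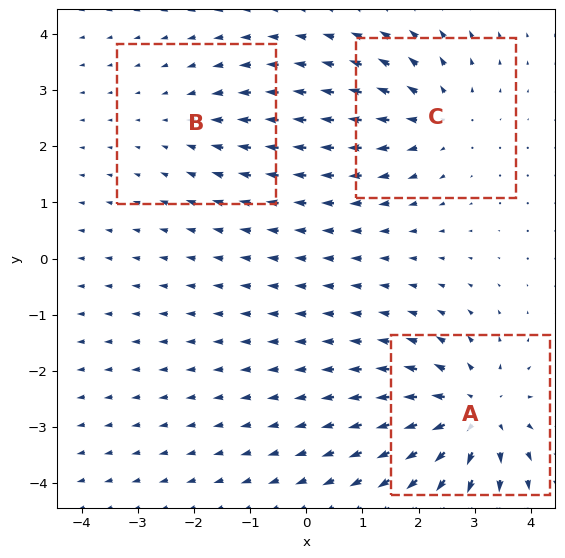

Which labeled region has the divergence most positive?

Divergence at each region's feature centre — A: about +5, B: about -2, C: about +3. Region A is most positive.

A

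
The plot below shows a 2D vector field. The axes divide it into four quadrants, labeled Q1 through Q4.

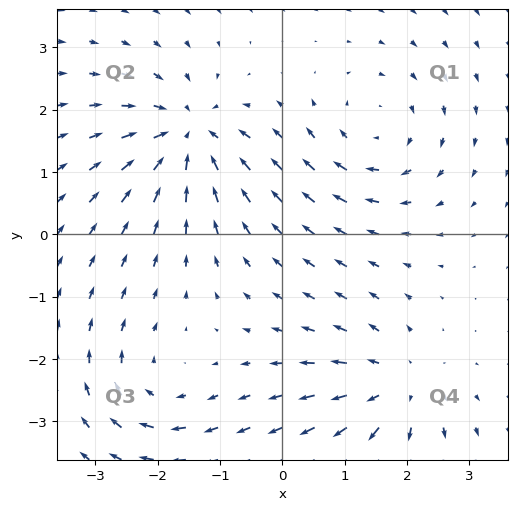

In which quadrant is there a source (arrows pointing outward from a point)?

Q4

The source sits at approximately (1.8, -2.5), which lies in quadrant Q4. The divergence there is about +4, positive as expected for a source.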